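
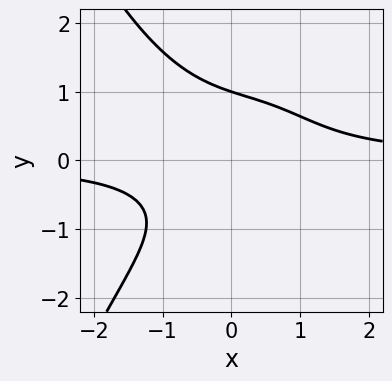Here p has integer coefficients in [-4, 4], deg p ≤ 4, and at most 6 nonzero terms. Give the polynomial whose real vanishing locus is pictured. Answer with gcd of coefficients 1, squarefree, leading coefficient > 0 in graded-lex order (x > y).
1. deg p = 4. No degree-3 curve has this shape.
2. Reading off the gridlines: one y-axis crossing is at y = 1; it misses every integer gridline on the x-axis.
3. These observations pin down the coefficients.

2*x^3*y + 3*y^3 - x^2 + 3*x*y - 3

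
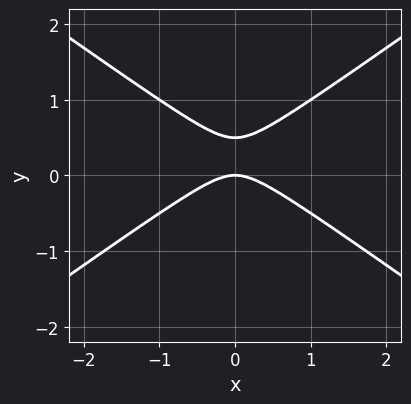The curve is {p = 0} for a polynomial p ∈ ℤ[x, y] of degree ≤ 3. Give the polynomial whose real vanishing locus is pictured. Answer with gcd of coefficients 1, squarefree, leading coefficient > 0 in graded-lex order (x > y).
First, the degree is 2 — no degree-1 curve has this shape.
Then, symmetries: it's symmetric under x → −x, forcing even powers of x.
Next, against the integer gridlines: it crosses the y-axis at the gridline y = 0; one x-axis crossing is at x = 0.
Finally, solving for integer coefficients yields p as stated.

x^2 - 2*y^2 + y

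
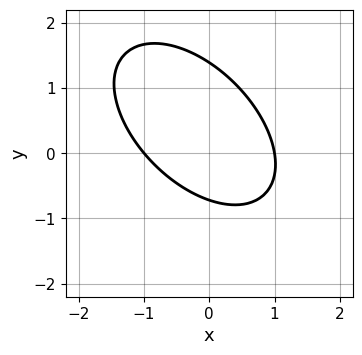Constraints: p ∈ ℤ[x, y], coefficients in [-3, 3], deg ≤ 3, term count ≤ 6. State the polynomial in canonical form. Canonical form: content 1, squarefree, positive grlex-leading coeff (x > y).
The degree is 2 — the shape is more complex than any degree-1 curve.
Against the integer gridlines: the x-axis gridline crossings are at x ∈ {-1, 1}.
Matching integer coefficients to the picture gives p.

3*x^2 + 3*x*y + 3*y^2 - 2*y - 3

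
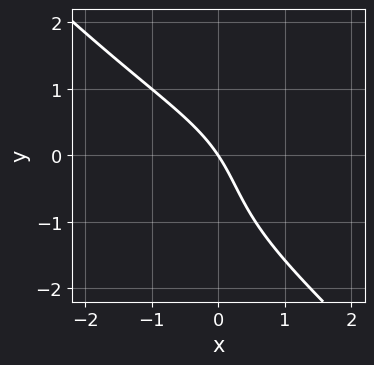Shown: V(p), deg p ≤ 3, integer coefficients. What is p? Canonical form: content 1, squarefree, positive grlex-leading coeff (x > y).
x^2*y - y^3 - y^2 - 3*x - 2*y

First, deg p = 3. No degree-2 curve has this shape.
Next, checking where it meets the axes: it crosses the x-axis at the gridline x = 0; it crosses the y-axis at the gridline y = 0.
Finally, matching integer coefficients to the picture gives p.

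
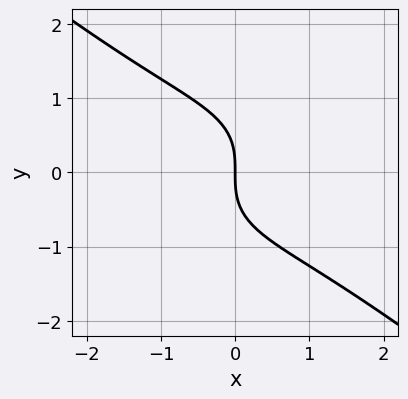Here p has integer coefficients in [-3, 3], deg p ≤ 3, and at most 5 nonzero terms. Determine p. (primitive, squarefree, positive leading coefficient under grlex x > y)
x^3 + 2*y^3 + 3*x

The degree is 3 — a generic line meets the curve in up to 3 points.
From the axis intercepts and sections: one x-axis crossing is at x = 0; one y-axis crossing is at y = 0.
The integer polynomial consistent with all of this is the stated p.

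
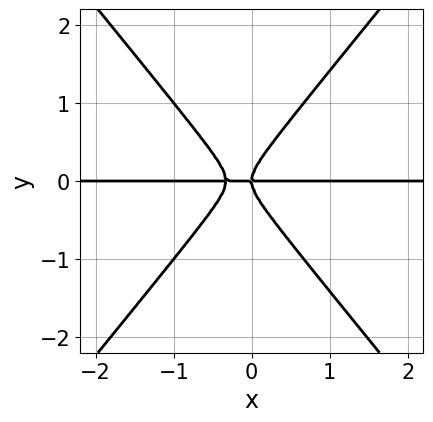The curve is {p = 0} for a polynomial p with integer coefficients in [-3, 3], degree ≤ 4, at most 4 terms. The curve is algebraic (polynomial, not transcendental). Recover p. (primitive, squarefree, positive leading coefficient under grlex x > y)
(a) deg p = 3.
(b) Against the integer gridlines: it meets the y-axis at y = 0 (among the integer gridlines); every point of the x-axis in the box is on the curve.
(c) These observations pin down the coefficients.

3*x^2*y - 2*y^3 + x*y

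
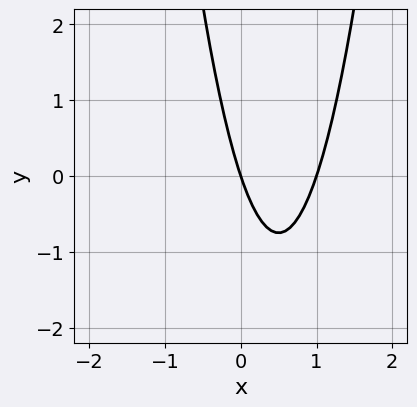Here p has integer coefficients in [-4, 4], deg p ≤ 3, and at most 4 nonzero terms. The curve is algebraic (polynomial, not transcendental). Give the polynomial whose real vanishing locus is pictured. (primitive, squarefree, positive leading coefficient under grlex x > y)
(a) The degree is 2 — the shape is more complex than any degree-1 curve.
(b) From the axis intercepts and sections: it meets the y-axis at y = 0 (among the integer gridlines); among the integer gridlines, it crosses the x-axis at x ∈ {0, 1}.
(c) The integer polynomial consistent with all of this is the stated p.

3*x^2 - 3*x - y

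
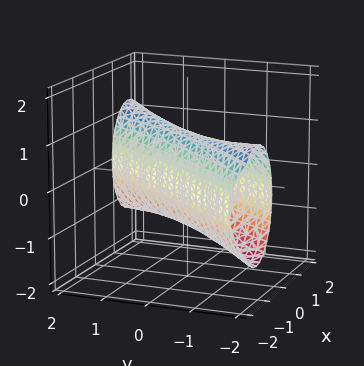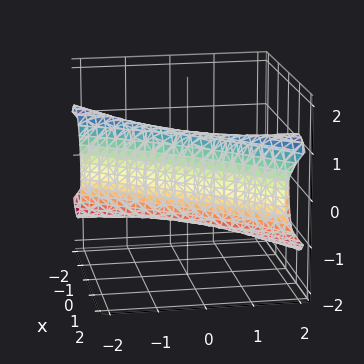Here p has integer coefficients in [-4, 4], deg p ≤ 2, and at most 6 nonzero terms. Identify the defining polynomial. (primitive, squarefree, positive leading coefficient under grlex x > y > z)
(a) The degree is 2 — the shape is more complex than any degree-1 surface.
(b) From the axis intercepts and sections: among the integer gridlines, it crosses the y-axis at y ∈ {-1, 1}; among the integer gridlines, it crosses the z-axis at z ∈ {-1, 1}.
(c) Together with the visible shape, these determine p as stated.

2*x^2 - 3*x*y + y^2 + z^2 - 1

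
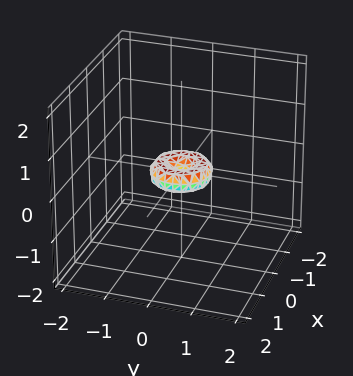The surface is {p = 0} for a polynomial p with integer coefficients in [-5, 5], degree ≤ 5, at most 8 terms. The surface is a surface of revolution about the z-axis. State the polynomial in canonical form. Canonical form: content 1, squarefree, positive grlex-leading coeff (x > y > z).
2*x^4 + 4*x^2*y^2 + 2*y^4 - x^2 - y^2 + 2*z^2

1. The degree is 4 — the shape is more complex than any degree-3 surface.
2. Symmetry: every cross-section ⟂ z is a circle, so x, y appear only via x² + y².
3. From the visible intercepts: it crosses the x-axis at the gridline x = 0; a circular section at z = 0 has radius between 0 and 1; it crosses the z-axis at the gridline z = 0; one y-axis crossing is at y = 0.
4. Matching integer coefficients to the picture gives p.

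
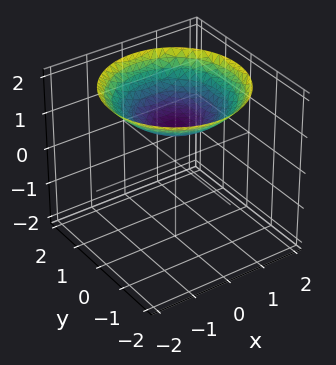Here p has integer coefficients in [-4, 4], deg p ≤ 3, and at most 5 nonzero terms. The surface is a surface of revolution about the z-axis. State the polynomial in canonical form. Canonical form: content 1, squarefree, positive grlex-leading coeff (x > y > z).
(a) Degree: a generic line meets the surface in up to 2 points, so deg p = 2.
(b) Symmetries: rotational symmetry about the z-axis ⇒ p depends on x, y only through x² + y².
(c) Reading off the gridlines: one z-axis crossing is at z = 1; no y-intercept at any integer in the box.
(d) Solving for integer coefficients yields p as stated.

x^2 + y^2 - 3*z + 3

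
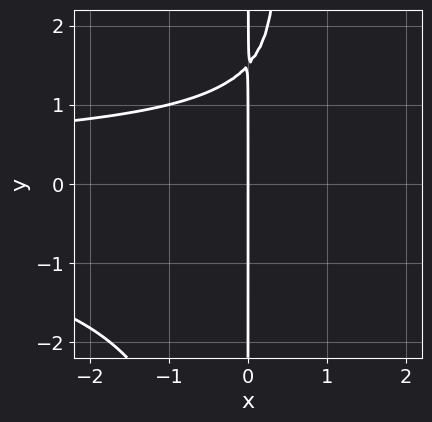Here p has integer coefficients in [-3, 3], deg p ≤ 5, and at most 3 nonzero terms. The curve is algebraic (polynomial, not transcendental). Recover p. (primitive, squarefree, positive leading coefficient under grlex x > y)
x^2*y^2 - 2*x*y + 3*x

The degree is 4 — the shape is more complex than any degree-3 curve.
From the visible intercepts: it meets the x-axis at x = 0 (among the integer gridlines); the visible y-axis segment lies entirely on the curve.
Assembling these constraints gives the stated polynomial.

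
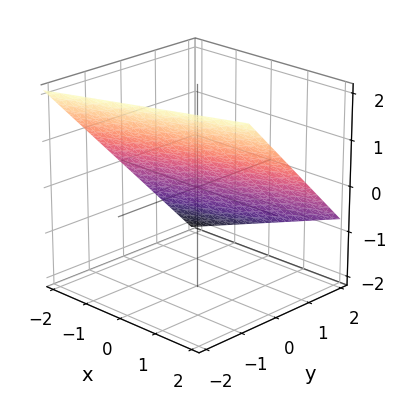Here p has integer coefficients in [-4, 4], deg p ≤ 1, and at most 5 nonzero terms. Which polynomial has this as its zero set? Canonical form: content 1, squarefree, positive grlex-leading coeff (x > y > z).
1. The degree is 1 — the surface is flat (a plane).
2. From the visible intercepts: one x-axis crossing is at x = -2.
3. Assembling these constraints gives the stated polynomial.

x - 3*y - 3*z + 2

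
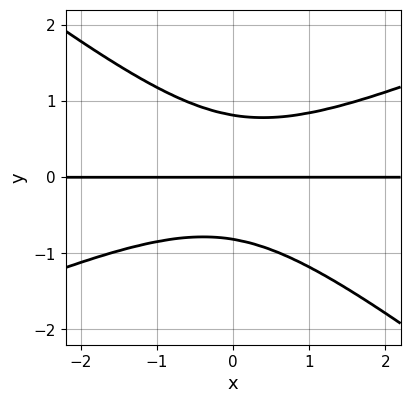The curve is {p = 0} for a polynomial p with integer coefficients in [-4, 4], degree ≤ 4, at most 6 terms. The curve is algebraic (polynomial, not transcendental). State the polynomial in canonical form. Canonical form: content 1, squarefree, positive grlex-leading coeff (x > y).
x^2*y - x*y^2 - 3*y^3 + 2*y

1. The degree is 3 — a generic line meets the curve in up to 3 points.
2. Against the integer gridlines: every point of the x-axis in the box is on the curve; one y-axis crossing is at y = 0.
3. Solving for integer coefficients yields p as stated.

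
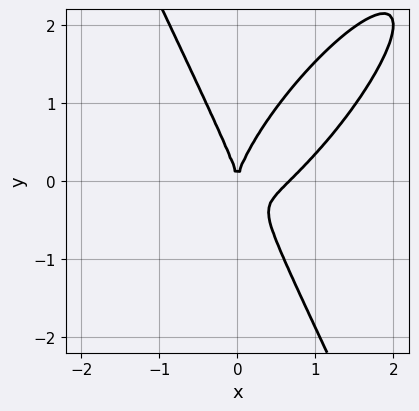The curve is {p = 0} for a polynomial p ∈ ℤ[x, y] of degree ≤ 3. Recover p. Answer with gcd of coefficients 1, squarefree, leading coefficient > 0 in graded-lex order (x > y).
3*x^3 - 3*x^2*y + y^3 - 2*x^2

Degree: no degree-2 curve has this shape, so deg p = 3.
Observable constraints: it meets the x-axis at x = 0 (among the integer gridlines); it meets the y-axis at y = 0 (among the integer gridlines).
Together with the visible shape, these determine p as stated.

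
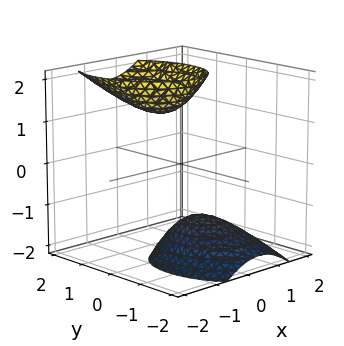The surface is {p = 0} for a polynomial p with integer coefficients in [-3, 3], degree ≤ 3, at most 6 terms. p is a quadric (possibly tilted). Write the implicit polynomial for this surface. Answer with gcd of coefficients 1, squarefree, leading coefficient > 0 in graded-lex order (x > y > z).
3*x^2 + x*y + 2*y^2 - 2*y*z - z^2 + 2

I count 2 distinct pieces.
Degree: a generic line meets the surface in up to 2 points, so deg p = 2.
Checking where it meets the axes: no y-intercept at any integer in the box; it misses every integer gridline on the x-axis.
Fitting integer coefficients to these (and the overall shape) gives p.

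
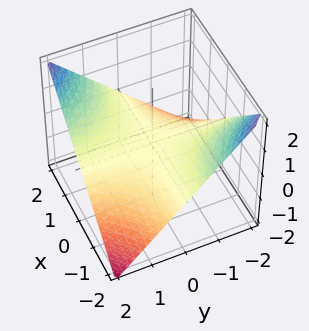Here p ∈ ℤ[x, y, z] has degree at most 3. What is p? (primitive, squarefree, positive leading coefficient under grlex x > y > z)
(a) Degree: a saddle surface; a quadric, so deg p = 2.
(b) Reading off the gridlines: the visible y-axis segment lies entirely on the surface; every point of the x-axis in the box is on the surface; it crosses the z-axis at the gridline z = 0.
(c) Solving for integer coefficients yields p as stated.

x*y - 2*z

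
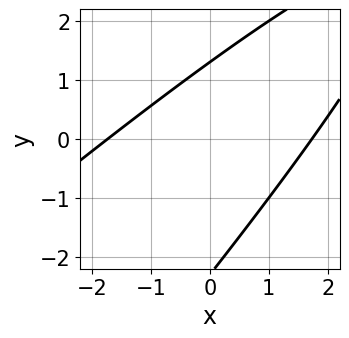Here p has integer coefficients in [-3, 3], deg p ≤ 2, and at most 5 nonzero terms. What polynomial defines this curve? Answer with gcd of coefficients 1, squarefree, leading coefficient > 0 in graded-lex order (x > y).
x^2 - 2*x*y + y^2 + y - 3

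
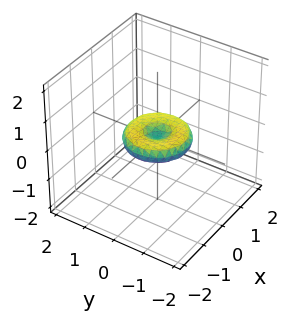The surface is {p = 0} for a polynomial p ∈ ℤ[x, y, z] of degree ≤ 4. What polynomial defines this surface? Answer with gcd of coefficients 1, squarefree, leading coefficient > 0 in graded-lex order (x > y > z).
1. deg p = 4. No degree-3 surface has this shape.
2. By symmetry, every cross-section ⟂ z is a circle, so x, y appear only via x² + y².
3. Checking where it meets the axes: a circular section at z = 0 has radius exactly 1; the y-axis gridline crossings are at y ∈ {-1, 0, 1}; among the integer gridlines, it crosses the x-axis at x ∈ {-1, 0, 1}.
4. Together with the visible shape, these determine p as stated.

x^4 + 2*x^2*y^2 + y^4 - x^2 - y^2 + 3*z^2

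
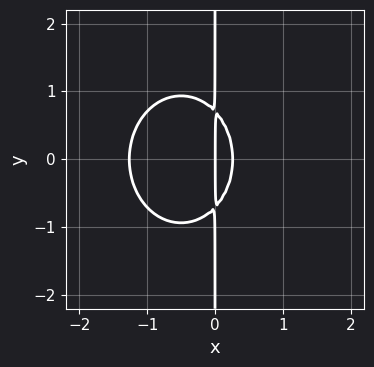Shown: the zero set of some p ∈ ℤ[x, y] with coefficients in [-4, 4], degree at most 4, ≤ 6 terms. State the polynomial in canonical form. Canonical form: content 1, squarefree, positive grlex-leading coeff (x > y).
(a) The degree is 3 — a generic line meets the curve in up to 3 points.
(b) Symmetries: the y ↦ −y reflection is a symmetry, so y appears only in even powers.
(c) Observable constraints: every point of the y-axis in the box is on the curve; it meets the x-axis at x = 0 (among the integer gridlines).
(d) Fitting integer coefficients to these (and the overall shape) gives p.

3*x^3 + 2*x*y^2 + 3*x^2 - x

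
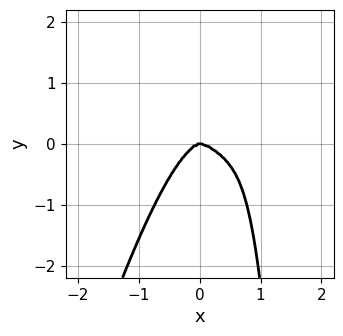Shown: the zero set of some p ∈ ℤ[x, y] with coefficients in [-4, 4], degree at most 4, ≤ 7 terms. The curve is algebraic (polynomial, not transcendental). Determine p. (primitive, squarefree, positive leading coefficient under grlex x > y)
deg p = 4. No degree-3 curve has this shape.
Against the integer gridlines: it meets the x-axis at x = 0 (among the integer gridlines); one y-axis crossing is at y = 0.
The integer polynomial consistent with all of this is the stated p.

x^4 + 2*x^3*y + 3*x^2*y^2 - x*y^3 + 2*y^3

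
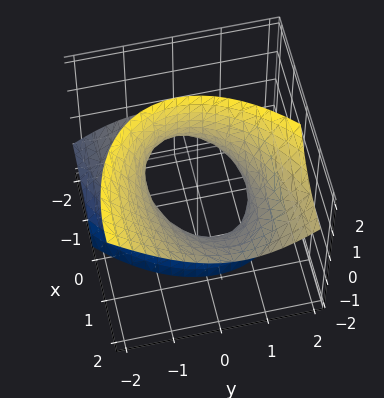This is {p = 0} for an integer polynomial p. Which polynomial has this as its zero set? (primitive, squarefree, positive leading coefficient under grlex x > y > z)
x^2 - x*y - 3*x*z + 2*y^2 - z^2 - 2

The degree is 2 — the shape is more complex than any degree-1 surface.
Checking where it meets the axes: it misses every integer gridline on the z-axis; the y-axis gridline crossings are at y ∈ {-1, 1}.
Solving for integer coefficients yields p as stated.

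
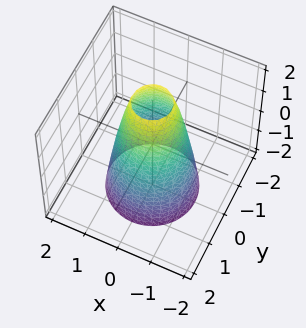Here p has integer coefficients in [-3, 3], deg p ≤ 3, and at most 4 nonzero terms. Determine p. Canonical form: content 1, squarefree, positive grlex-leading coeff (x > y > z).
3*x^2 + 3*y^2 + z - 3

1. The degree is 2 — no degree-1 surface has this shape.
2. By symmetry, the z-axis is an axis of rotation, so x and y enter only as x² + y².
3. Observable constraints: the x-axis gridline crossings are at x ∈ {-1, 1}; the surface avoids every integer z-axis point in the box; among the integer gridlines, it crosses the y-axis at y ∈ {-1, 1}; a circular section at z = 0 has radius exactly 1.
4. The integer polynomial consistent with all of this is the stated p.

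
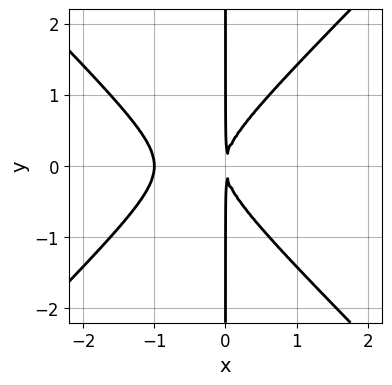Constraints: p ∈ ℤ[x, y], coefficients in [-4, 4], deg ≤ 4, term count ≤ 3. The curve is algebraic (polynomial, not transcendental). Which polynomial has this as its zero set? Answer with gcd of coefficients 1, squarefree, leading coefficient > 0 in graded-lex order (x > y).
x^3 - x*y^2 + x^2

The degree is 3 — no degree-2 curve has this shape.
Symmetries: it's symmetric under y → −y, forcing even powers of y.
Against the integer gridlines: it crosses the x-axis at the gridline x = -1; every point of the y-axis in the box is on the curve.
Fitting integer coefficients to these (and the overall shape) gives p.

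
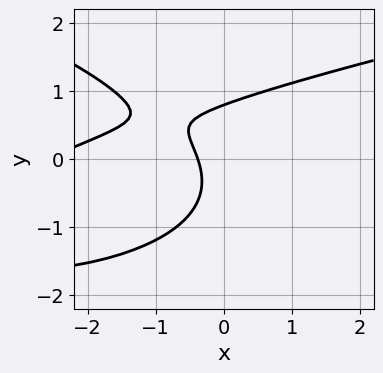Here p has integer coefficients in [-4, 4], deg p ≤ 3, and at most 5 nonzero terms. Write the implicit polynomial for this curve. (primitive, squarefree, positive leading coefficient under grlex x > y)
2*y^3 - x^2 + 2*x*y - 3*x - 1

1. deg p = 3. The shape is more complex than any degree-2 curve.
2. The integer polynomial consistent with all of this is the stated p.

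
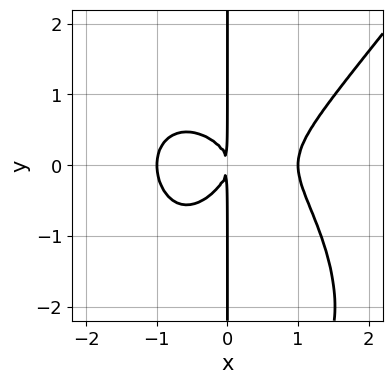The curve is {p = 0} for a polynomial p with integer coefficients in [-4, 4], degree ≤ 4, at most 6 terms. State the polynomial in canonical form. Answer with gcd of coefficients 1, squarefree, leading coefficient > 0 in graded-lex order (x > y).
1. deg p = 4. No degree-3 curve has this shape.
2. From the axis intercepts and sections: the x-axis gridline crossings are at x ∈ {-1, 1}; every point of the y-axis in the box is on the curve.
3. Fitting integer coefficients to these (and the overall shape) gives p.

2*x^4 - x*y^3 - 3*x*y^2 - 2*x^2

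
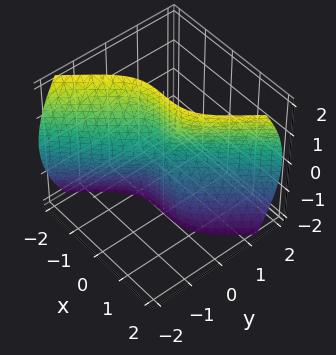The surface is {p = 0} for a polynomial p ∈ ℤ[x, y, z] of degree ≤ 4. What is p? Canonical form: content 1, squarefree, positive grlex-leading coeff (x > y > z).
First, deg p = 3. The shape is more complex than any degree-2 surface.
Then, from the axis intercepts and sections: it crosses the x-axis at the gridline x = 0; one y-axis crossing is at y = 0.
Finally, solving for integer coefficients yields p as stated. Check: (0, 0, 2) on the z-axis lies on the surface, and p(0, 0, 2) = 0. ✓

x^3 - y^3 - y*z^2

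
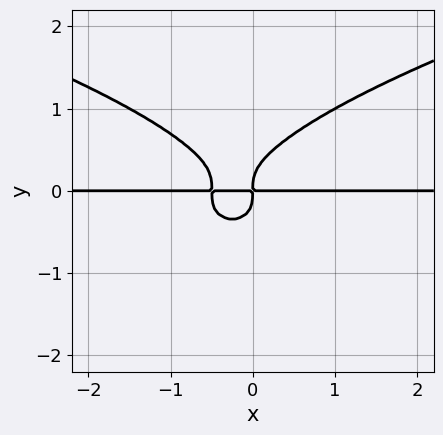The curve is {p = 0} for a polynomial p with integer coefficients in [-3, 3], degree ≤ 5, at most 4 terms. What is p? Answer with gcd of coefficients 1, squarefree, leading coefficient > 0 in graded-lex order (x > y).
1. Degree: no degree-3 curve has this shape, so deg p = 4.
2. Against the integer gridlines: the visible x-axis segment lies entirely on the curve.
3. Putting this together gives p.

3*y^4 - 2*x^2*y - x*y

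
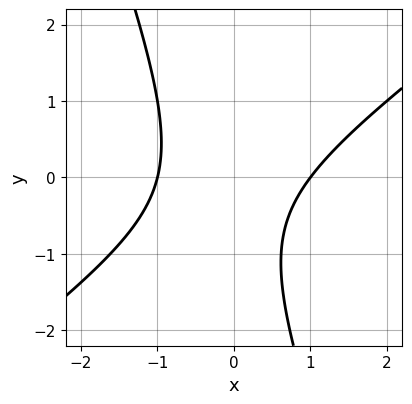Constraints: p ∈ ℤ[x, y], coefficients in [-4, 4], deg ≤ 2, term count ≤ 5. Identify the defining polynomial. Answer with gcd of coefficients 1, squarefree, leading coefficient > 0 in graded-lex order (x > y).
2*x^2 - 2*x*y - y^2 - y - 2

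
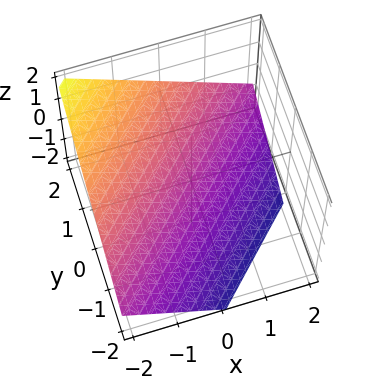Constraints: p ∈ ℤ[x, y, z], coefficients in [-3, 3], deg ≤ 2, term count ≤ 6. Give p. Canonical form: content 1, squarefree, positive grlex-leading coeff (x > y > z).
The degree is 1 — the surface is flat (a plane).
Observable constraints: it crosses the y-axis at the gridline y = 1; it meets the x-axis at x = -1 (among the integer gridlines).
Together with the visible shape, these determine p as stated.

2*x - 2*y + 3*z + 2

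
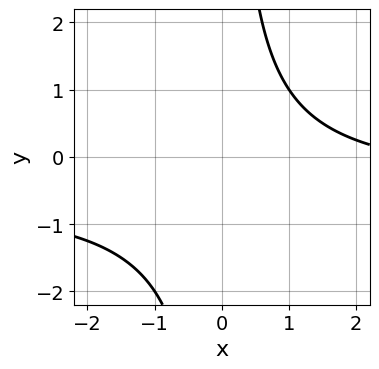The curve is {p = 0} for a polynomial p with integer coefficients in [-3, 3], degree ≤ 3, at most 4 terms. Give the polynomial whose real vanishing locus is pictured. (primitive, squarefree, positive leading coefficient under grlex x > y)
2*x*y + x - 3

deg p = 2.
Reading off the gridlines: it misses every integer gridline on the x-axis; the curve avoids every integer y-axis point in the box.
Matching integer coefficients to the picture gives p.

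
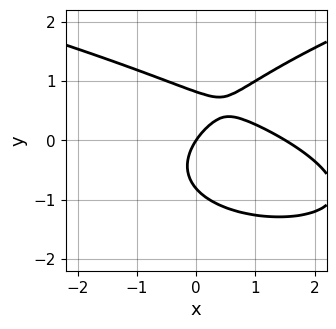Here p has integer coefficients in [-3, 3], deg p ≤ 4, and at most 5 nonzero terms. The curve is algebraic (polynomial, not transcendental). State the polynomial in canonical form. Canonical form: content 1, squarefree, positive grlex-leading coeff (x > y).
First, deg p = 3.
Then, checking where it meets the axes: it meets the x-axis at x = 0 (among the integer gridlines); it meets the y-axis at y = 0 (among the integer gridlines).
Finally, assembling these constraints gives the stated polynomial.

3*y^3 - 2*x^2 - 2*x*y + 3*x - 2*y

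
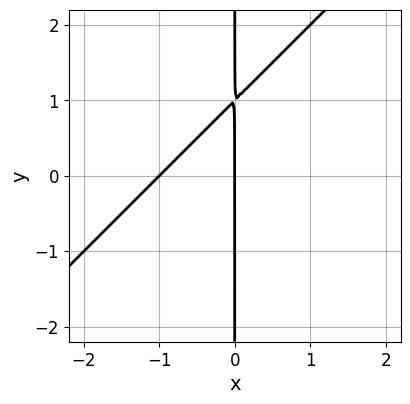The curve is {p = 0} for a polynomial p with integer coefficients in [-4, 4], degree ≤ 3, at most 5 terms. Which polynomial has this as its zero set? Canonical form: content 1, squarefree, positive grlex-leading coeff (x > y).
First, the degree is 2 — a generic line meets the curve in up to 2 points.
Then, checking where it meets the axes: the visible y-axis segment lies entirely on the curve; among the integer gridlines, it crosses the x-axis at x ∈ {-1, 0}.
Finally, fitting integer coefficients to these (and the overall shape) gives p.

x^2 - x*y + x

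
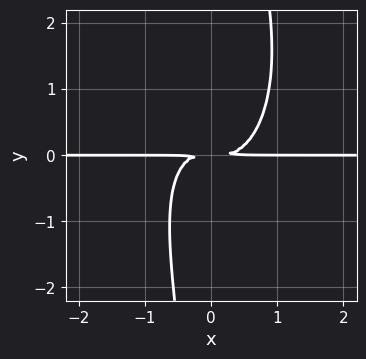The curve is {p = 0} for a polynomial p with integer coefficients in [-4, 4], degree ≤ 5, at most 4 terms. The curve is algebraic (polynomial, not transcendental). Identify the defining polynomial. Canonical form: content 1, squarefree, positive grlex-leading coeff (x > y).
First, degree: no degree-3 curve has this shape, so deg p = 4.
Next, reading off the gridlines: every point of the x-axis in the box is on the curve.
Finally, matching integer coefficients to the picture gives p.

3*x^3*y + x*y^3 - x*y^2 - 2*y^2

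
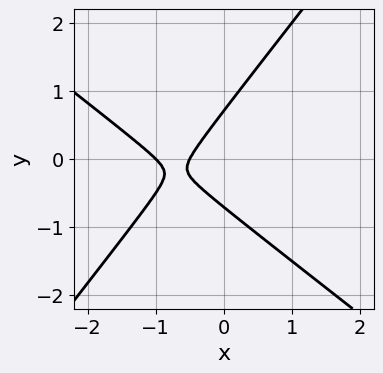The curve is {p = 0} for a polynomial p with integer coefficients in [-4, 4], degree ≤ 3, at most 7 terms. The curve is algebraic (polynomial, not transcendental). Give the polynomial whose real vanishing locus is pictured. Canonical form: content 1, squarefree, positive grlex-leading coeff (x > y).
2*x^2 + x*y - 2*y^2 + 3*x + 1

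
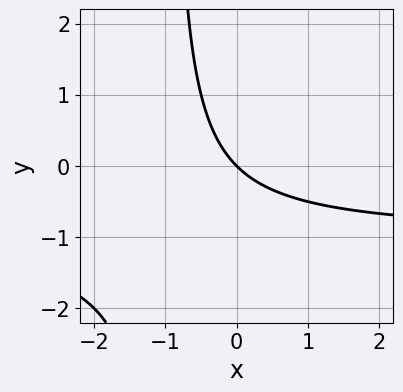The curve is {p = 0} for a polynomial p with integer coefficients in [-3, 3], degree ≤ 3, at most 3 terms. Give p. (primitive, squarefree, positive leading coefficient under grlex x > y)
(a) Degree: no degree-1 curve has this shape, so deg p = 2.
(b) Against the integer gridlines: it meets the y-axis at y = 0 (among the integer gridlines); it crosses the x-axis at the gridline x = 0.
(c) These observations pin down the coefficients.

x*y + x + y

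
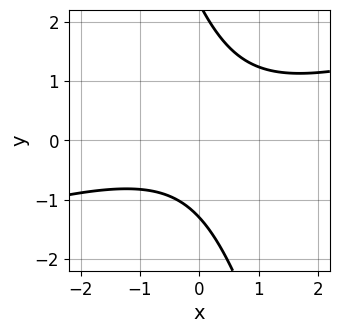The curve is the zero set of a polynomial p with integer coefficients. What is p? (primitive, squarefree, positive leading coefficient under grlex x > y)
(a) Degree: the shape is more complex than any degree-1 curve, so deg p = 2.
(b) From the axis intercepts and sections: the curve avoids every integer x-axis point in the box.
(c) Solving for integer coefficients yields p as stated.

x^2 - 3*x*y - y^2 + y + 3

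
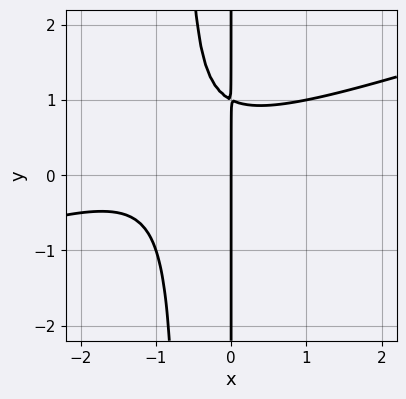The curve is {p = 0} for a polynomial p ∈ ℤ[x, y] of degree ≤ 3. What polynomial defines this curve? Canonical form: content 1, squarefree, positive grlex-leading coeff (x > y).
x^3 - 3*x^2*y + 2*x^2 - 2*x*y + 2*x

First, degree: no degree-2 curve has this shape, so deg p = 3.
Next, from the visible intercepts: it crosses the x-axis at the gridline x = 0; every point of the y-axis in the box is on the curve.
Finally, assembling these constraints gives the stated polynomial.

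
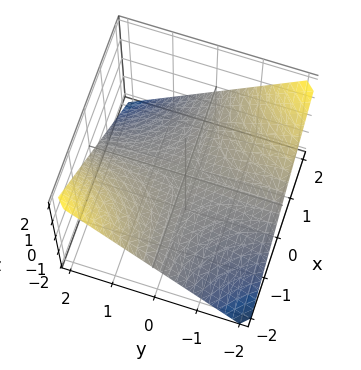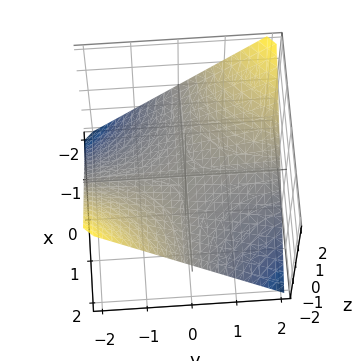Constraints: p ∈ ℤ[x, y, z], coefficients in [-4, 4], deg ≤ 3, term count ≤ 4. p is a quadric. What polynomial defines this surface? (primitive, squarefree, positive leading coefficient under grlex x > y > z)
x*y + 2*z

(a) deg p = 2. A hyperbolic paraboloid; a quadric.
(b) Observable constraints: it crosses the z-axis at the gridline z = 0; the visible x-axis segment lies entirely on the surface.
(c) Putting this together gives p. Check: (0, -2, 0) on the y-axis lies on the surface, and p(0, -2, 0) = 0. ✓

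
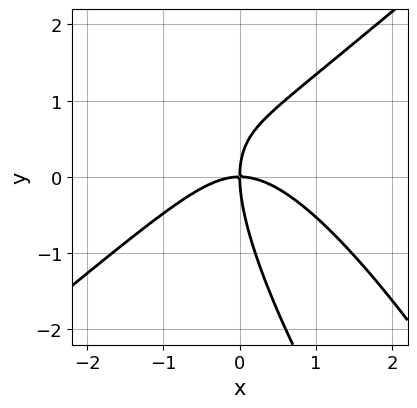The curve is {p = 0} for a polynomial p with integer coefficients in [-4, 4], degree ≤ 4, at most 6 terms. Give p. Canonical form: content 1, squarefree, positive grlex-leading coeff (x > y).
1. deg p = 3.
2. Checking where it meets the axes: one y-axis crossing is at y = 0; it meets the x-axis at x = 0 (among the integer gridlines).
3. Together with the visible shape, these determine p as stated.

2*x^3 - 2*x*y^2 - y^3 + 3*x*y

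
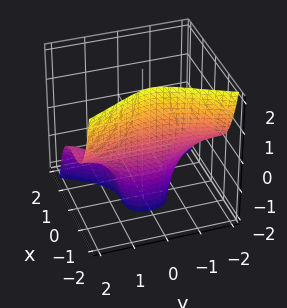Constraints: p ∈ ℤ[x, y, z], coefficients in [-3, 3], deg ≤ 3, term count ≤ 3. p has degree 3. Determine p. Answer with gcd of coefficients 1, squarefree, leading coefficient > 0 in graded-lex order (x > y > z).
(a) deg p = 3.
(b) From the axis intercepts and sections: no z-intercept at any integer in the box; it misses every integer gridline on the y-axis.
(c) These observations pin down the coefficients.

2*x^3 + y^2*z + 1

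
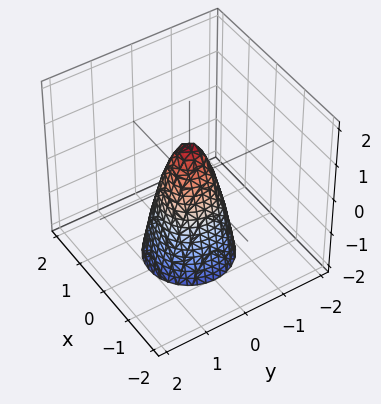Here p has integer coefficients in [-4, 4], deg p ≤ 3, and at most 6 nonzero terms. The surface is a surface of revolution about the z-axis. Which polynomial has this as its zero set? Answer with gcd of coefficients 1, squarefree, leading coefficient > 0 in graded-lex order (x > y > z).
3*x^2 + 3*y^2 + z - 1

The degree is 2 — no degree-1 surface has this shape.
Symmetry: every cross-section ⟂ z is a circle, so x, y appear only via x² + y².
Observable constraints: a circular section at z = -2 has radius exactly 1; one z-axis crossing is at z = 1.
Matching integer coefficients to the picture gives p.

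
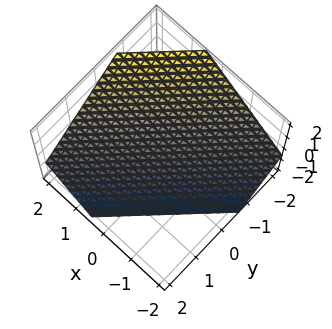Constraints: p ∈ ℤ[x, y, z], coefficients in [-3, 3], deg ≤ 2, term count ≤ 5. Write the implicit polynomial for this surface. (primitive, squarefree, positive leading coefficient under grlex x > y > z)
First, deg p = 1.
Finally, the integer polynomial consistent with all of this is the stated p.

3*x - 3*y - 3*z - 2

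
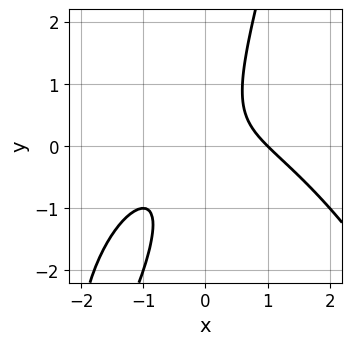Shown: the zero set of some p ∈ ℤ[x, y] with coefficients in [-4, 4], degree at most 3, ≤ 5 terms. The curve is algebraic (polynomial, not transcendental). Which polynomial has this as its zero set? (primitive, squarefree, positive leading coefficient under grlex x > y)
x^3 + 3*x*y - y^2 - 1

(a) Degree: a generic line meets the curve in up to 3 points, so deg p = 3.
(b) Against the integer gridlines: it misses every integer gridline on the y-axis; one x-axis crossing is at x = 1.
(c) These observations pin down the coefficients.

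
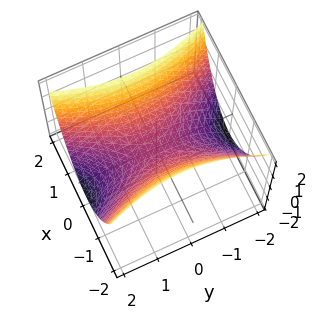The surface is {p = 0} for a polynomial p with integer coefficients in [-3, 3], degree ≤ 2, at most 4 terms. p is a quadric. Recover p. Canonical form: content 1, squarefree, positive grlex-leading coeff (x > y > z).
3*x^2 - y^2 - 3*z

(a) The degree is 2 — a saddle surface; a quadric.
(b) Symmetries: it's symmetric under y → −y, forcing even powers of y; it's symmetric under x → −x, forcing even powers of x.
(c) Observable constraints: it crosses the x-axis at the gridline x = 0; it crosses the y-axis at the gridline y = 0.
(d) Together with the visible shape, these determine p as stated.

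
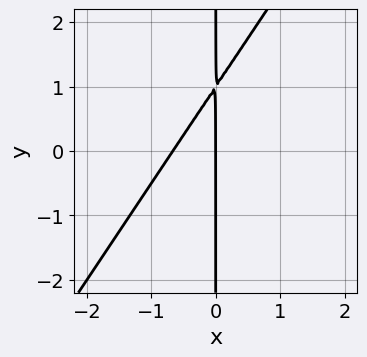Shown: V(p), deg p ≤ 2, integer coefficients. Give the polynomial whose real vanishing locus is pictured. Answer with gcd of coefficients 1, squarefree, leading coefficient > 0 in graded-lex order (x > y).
1. deg p = 2. No degree-1 curve has this shape.
2. Reading off the gridlines: it crosses the x-axis at the gridline x = 0; the visible y-axis segment lies entirely on the curve.
3. Fitting integer coefficients to these (and the overall shape) gives p.

3*x^2 - 2*x*y + 2*x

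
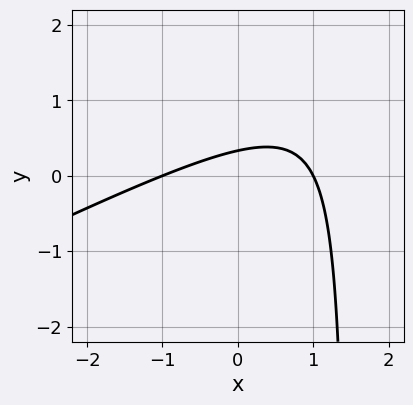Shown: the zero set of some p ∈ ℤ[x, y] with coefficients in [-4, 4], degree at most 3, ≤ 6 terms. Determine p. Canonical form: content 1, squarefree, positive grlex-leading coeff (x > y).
The degree is 2 — a generic line meets the curve in up to 2 points.
From the visible intercepts: the x-axis gridline crossings are at x ∈ {-1, 1}.
Solving for integer coefficients yields p as stated.

x^2 - 2*x*y + 3*y - 1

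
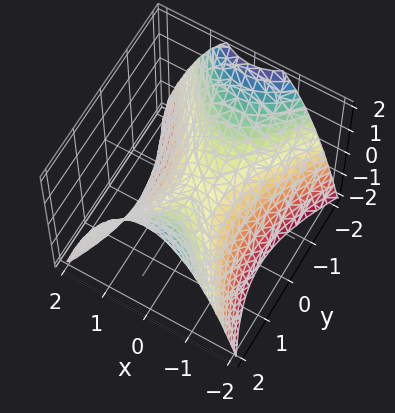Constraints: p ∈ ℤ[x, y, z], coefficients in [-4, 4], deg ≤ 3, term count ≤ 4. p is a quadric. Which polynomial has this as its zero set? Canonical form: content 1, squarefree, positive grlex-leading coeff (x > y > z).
2*x^2 - y^2 + 2*z

First, the degree is 2 — a hyperbolic paraboloid; a quadric.
Then, symmetries: the x ↦ −x reflection is a symmetry, so x appears only in even powers; it's symmetric under y → −y, forcing even powers of y.
Then, against the integer gridlines: it crosses the z-axis at the gridline z = 0; one x-axis crossing is at x = 0; it meets the y-axis at y = 0 (among the integer gridlines).
Finally, putting this together gives p.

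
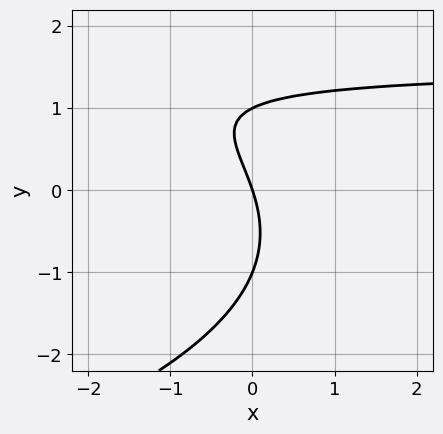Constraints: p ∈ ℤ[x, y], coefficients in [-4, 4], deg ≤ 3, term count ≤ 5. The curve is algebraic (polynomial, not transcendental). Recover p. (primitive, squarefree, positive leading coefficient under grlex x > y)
First, deg p = 3. A generic line meets the curve in up to 3 points.
Then, checking where it meets the axes: it crosses the x-axis at the gridline x = 0; the y-axis gridline crossings are at y ∈ {-1, 0, 1}.
Finally, together with the visible shape, these determine p as stated.

y^3 + 2*x*y - 3*x - y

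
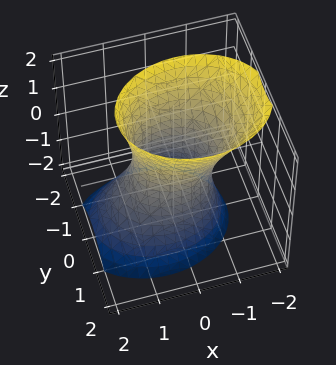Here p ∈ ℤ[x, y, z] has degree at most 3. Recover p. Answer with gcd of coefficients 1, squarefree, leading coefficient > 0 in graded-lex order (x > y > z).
deg p = 2. A generic line meets the surface in up to 2 points.
Checking where it meets the axes: the x-axis gridline crossings are at x ∈ {-1, 1}; the surface avoids every integer z-axis point in the box.
Putting this together gives p.

2*x^2 + x*z + 3*y^2 - z^2 - 2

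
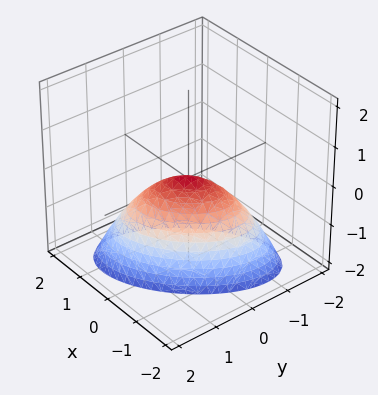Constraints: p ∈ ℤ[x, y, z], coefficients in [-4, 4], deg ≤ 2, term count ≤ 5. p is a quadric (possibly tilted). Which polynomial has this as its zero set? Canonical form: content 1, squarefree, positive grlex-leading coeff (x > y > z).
x^2 - x*y + y^2 + z

(a) The degree is 2 — a generic line meets the surface in up to 2 points.
(b) From the axis intercepts and sections: one x-axis crossing is at x = 0; it meets the y-axis at y = 0 (among the integer gridlines).
(c) Together with the visible shape, these determine p as stated.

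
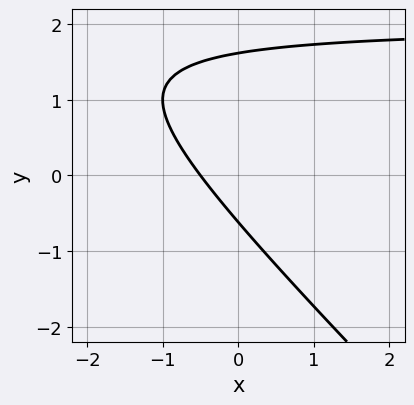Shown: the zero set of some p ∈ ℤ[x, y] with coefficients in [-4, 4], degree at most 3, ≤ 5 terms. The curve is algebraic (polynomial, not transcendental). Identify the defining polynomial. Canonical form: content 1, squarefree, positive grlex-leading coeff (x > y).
deg p = 2. No degree-1 curve has this shape.
Matching integer coefficients to the picture gives p.

x*y + y^2 - 2*x - y - 1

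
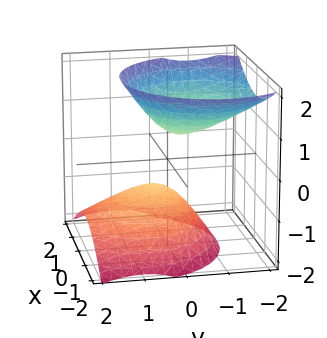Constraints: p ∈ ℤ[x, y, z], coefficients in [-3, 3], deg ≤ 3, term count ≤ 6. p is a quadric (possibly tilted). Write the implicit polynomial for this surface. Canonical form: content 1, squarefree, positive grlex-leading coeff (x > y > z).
The picture has 2 separate pieces. Treating them together as one polynomial.
Degree: no degree-1 surface has this shape, so deg p = 2.
Observable constraints: it misses every integer gridline on the x-axis; no y-intercept at any integer in the box.
These observations pin down the coefficients.

2*x^2 + 2*y^2 + 2*y*z - 2*z^2 + 1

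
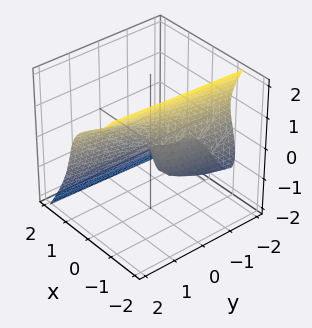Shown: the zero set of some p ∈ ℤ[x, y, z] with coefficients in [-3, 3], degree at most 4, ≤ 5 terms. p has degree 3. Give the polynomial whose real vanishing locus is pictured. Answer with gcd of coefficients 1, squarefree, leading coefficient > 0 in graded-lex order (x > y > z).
The degree is 3 — a generic line meets the surface in up to 3 points.
Against the integer gridlines: one y-axis crossing is at y = 0; it crosses the z-axis at the gridline z = 0.
The integer polynomial consistent with all of this is the stated p.

3*x^3 + z^3 + 2*x*z - y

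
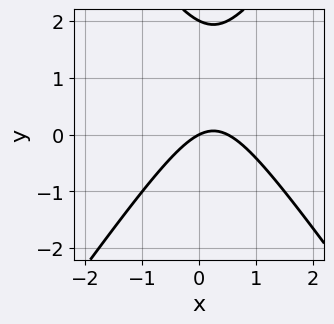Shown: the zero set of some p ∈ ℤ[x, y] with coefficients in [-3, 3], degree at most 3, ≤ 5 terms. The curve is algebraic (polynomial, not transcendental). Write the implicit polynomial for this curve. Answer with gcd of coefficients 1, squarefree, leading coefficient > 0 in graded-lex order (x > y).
2*x^2 - y^2 - x + 2*y

Degree: a generic line meets the curve in up to 2 points, so deg p = 2.
Checking where it meets the axes: the y-axis gridline crossings are at y ∈ {0, 2}; one x-axis crossing is at x = 0.
Putting this together gives p.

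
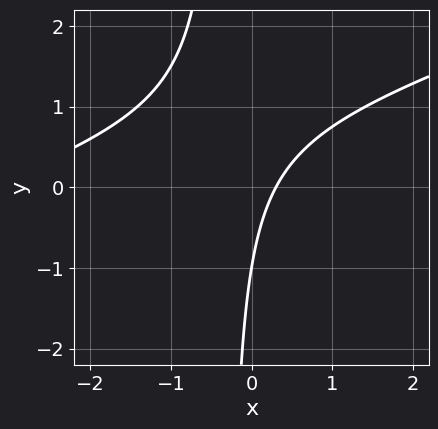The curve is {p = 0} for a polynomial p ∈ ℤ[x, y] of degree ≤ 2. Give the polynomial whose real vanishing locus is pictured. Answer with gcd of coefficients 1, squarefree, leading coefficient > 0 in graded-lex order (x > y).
x^2 - 3*x*y + 3*x - y - 1

1. Degree: no degree-1 curve has this shape, so deg p = 2.
2. Checking where it meets the axes: it crosses the y-axis at the gridline y = -1.
3. The integer polynomial consistent with all of this is the stated p.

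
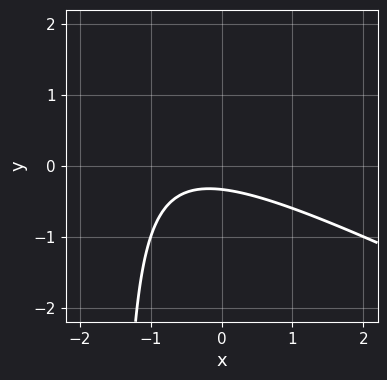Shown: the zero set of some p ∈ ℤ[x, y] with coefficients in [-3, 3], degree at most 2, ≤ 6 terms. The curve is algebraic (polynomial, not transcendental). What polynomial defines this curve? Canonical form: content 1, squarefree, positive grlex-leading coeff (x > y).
First, the degree is 2 — the shape is more complex than any degree-1 curve.
Next, against the integer gridlines: no x-intercept at any integer in the box.
Finally, matching integer coefficients to the picture gives p.

x^2 + 2*x*y + x + 3*y + 1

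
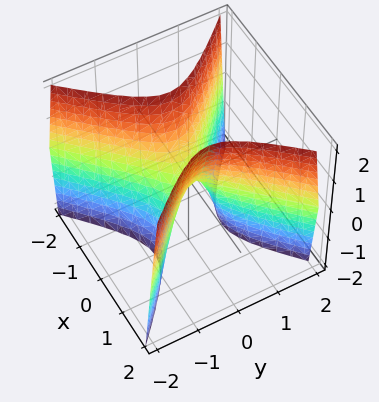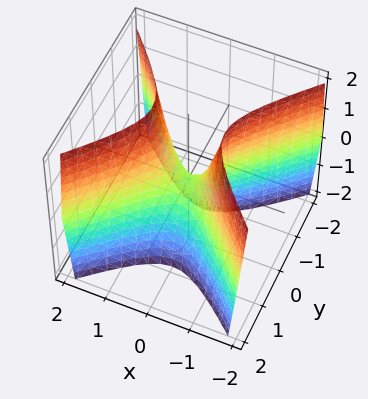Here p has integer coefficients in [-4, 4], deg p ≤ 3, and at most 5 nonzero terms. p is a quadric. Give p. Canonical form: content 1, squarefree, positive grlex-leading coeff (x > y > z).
The degree is 2 — a saddle surface; a quadric.
Symmetries: it's symmetric under x → −x, forcing even powers of x; it's symmetric under y → −y, forcing even powers of y.
Checking where it meets the axes: it crosses the y-axis at the gridline y = 0; it crosses the x-axis at the gridline x = 0.
Assembling these constraints gives the stated polynomial.

3*x^2 - 3*y^2 - z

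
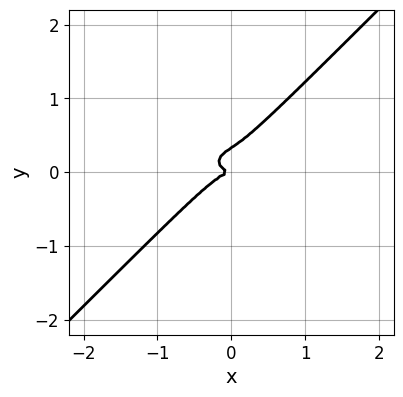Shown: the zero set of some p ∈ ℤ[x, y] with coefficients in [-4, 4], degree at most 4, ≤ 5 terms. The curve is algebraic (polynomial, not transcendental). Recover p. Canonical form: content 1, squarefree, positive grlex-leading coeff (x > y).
x^3 + 2*x*y^2 - 3*y^3 + y^2

First, the degree is 3 — the shape is more complex than any degree-2 curve.
Then, against the integer gridlines: it meets the x-axis at x = 0 (among the integer gridlines); it meets the y-axis at y = 0 (among the integer gridlines).
Finally, matching integer coefficients to the picture gives p.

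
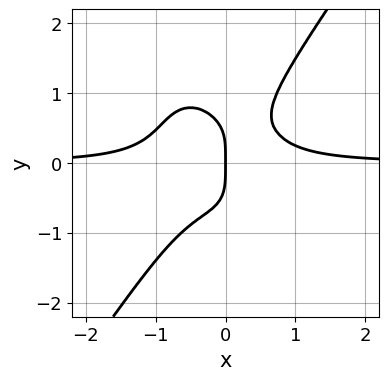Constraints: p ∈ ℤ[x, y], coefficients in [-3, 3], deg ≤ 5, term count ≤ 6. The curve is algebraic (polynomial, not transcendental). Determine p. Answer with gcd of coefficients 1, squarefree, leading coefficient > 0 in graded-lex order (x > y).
3*x^3*y - y^4 + x^2*y - x

deg p = 4. The shape is more complex than any degree-3 curve.
From the axis intercepts and sections: one y-axis crossing is at y = 0; it crosses the x-axis at the gridline x = 0.
The integer polynomial consistent with all of this is the stated p.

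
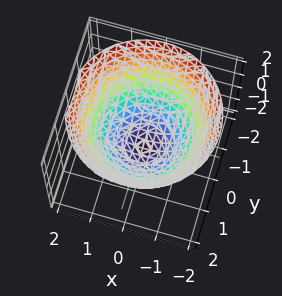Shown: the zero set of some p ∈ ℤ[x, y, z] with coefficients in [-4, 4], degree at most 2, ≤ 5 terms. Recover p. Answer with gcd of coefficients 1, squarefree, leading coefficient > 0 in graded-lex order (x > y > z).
2*x^2 + 2*y^2 - 3*z - 3

(a) Degree: the shape is more complex than any degree-1 surface, so deg p = 2.
(b) Symmetries: rotational symmetry about the z-axis ⇒ p depends on x, y only through x² + y².
(c) Against the integer gridlines: it crosses the z-axis at the gridline z = -1; a circular section at z = 0 has radius between 1 and 2.
(d) Solving for integer coefficients yields p as stated.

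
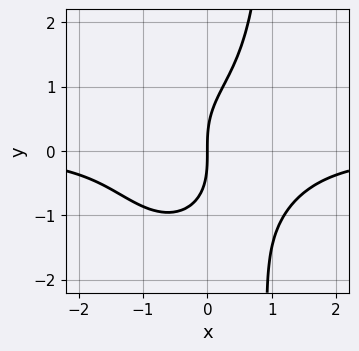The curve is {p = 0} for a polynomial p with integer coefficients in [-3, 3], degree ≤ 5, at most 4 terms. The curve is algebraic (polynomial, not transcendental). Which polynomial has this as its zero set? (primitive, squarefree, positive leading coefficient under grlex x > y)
First, deg p = 4. The shape is more complex than any degree-3 curve.
Next, observable constraints: one x-axis crossing is at x = 0; it crosses the y-axis at the gridline y = 0.
Finally, fitting integer coefficients to these (and the overall shape) gives p.

2*x^3*y + x*y^3 - y^3 + 3*x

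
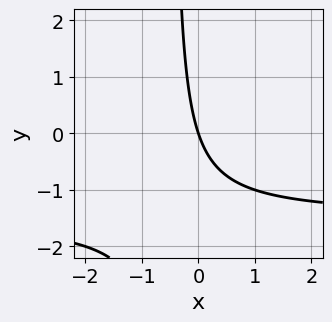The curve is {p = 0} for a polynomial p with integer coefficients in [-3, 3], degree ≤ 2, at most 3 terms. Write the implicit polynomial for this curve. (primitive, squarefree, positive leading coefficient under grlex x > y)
(a) deg p = 2. A generic line meets the curve in up to 2 points.
(b) Observable constraints: it meets the y-axis at y = 0 (among the integer gridlines); it crosses the x-axis at the gridline x = 0.
(c) The integer polynomial consistent with all of this is the stated p.

2*x*y + 3*x + y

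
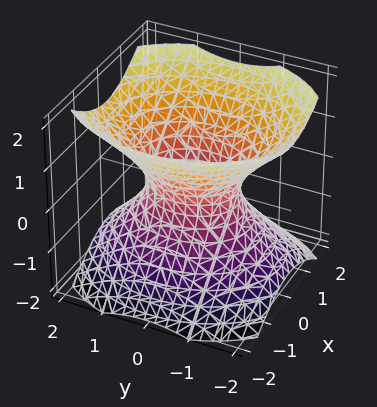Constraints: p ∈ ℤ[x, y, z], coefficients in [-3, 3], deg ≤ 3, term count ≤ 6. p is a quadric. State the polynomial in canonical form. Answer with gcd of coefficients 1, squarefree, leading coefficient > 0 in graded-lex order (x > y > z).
1. deg p = 2. One connected sheet with a waist; a quadric.
2. Symmetries: it's symmetric under y → −y, forcing even powers of y; the x ↦ −x reflection is a symmetry, so x appears only in even powers; mirror symmetry z ↦ −z ⇒ only even powers of z.
3. Checking where it meets the axes: among the integer gridlines, it crosses the y-axis at y ∈ {-1, 1}; no z-intercept at any integer in the box.
4. Fitting integer coefficients to these (and the overall shape) gives p.

3*x^2 + 2*y^2 - 3*z^2 - 2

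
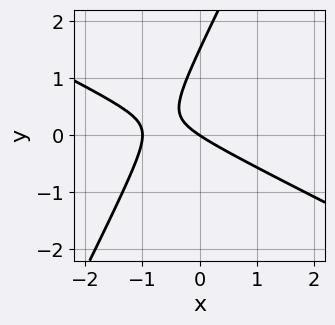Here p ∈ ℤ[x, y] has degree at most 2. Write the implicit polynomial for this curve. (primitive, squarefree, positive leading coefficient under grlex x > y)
First, deg p = 2. No degree-1 curve has this shape.
Next, from the axis intercepts and sections: one y-axis crossing is at y = 0; the x-axis gridline crossings are at x ∈ {-1, 0}.
Finally, together with the visible shape, these determine p as stated.

2*x^2 + 3*x*y - 2*y^2 + 2*x + 3*y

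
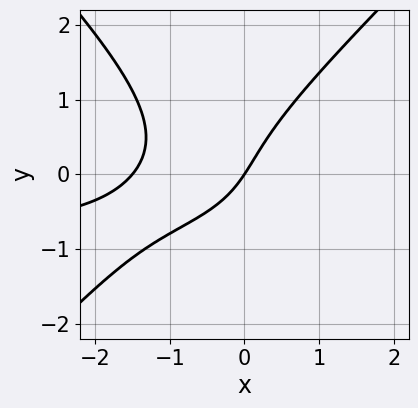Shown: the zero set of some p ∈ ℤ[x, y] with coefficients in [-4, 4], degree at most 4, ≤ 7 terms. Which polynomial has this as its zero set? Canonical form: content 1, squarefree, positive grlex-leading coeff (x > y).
2*x^2*y - 2*y^3 + 2*x^2 + 3*x - 2*y

(a) The degree is 3 — no degree-2 curve has this shape.
(b) From the axis intercepts and sections: it meets the y-axis at y = 0 (among the integer gridlines); one x-axis crossing is at x = 0.
(c) Fitting integer coefficients to these (and the overall shape) gives p.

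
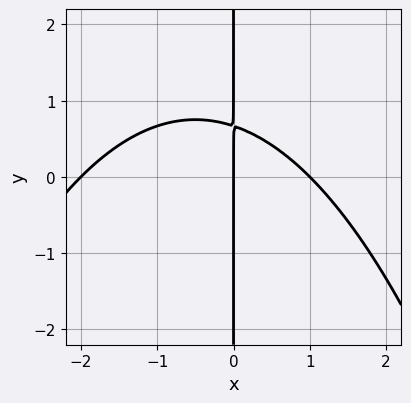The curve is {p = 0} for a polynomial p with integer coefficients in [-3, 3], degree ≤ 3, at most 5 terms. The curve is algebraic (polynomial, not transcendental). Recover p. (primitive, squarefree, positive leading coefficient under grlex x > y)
The degree is 3 — no degree-2 curve has this shape.
Checking where it meets the axes: the visible y-axis segment lies entirely on the curve; the x-axis gridline crossings are at x ∈ {-2, 0, 1}.
Fitting integer coefficients to these (and the overall shape) gives p.

x^3 + x^2 + 3*x*y - 2*x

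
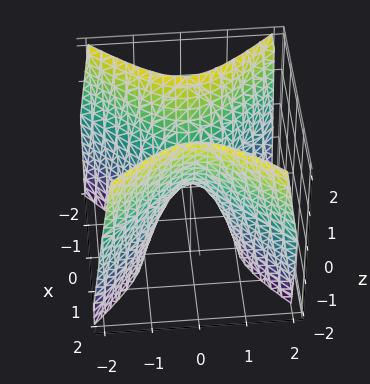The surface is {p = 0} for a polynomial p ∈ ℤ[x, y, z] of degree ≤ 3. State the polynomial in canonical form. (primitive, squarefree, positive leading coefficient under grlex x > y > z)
2*x^2 - 2*y^2 - z

1. The degree is 2 — a saddle surface; a quadric.
2. Symmetries: the y ↦ −y reflection is a symmetry, so y appears only in even powers; it's symmetric under x → −x, forcing even powers of x.
3. Against the integer gridlines: one z-axis crossing is at z = 0; it meets the y-axis at y = 0 (among the integer gridlines); one x-axis crossing is at x = 0.
4. Solving for integer coefficients yields p as stated.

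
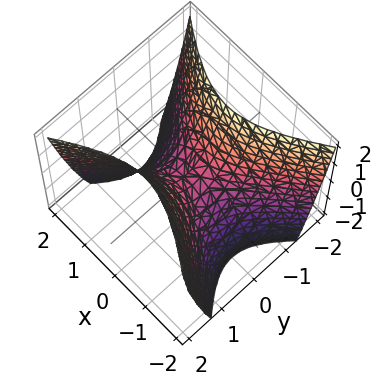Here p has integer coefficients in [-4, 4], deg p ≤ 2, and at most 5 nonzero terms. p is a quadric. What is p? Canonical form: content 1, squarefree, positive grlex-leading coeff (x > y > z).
1. deg p = 2. A hyperbolic paraboloid; a quadric.
2. Symmetries: mirror symmetry y ↦ −y ⇒ only even powers of y; the x ↦ −x reflection is a symmetry, so x appears only in even powers.
3. Reading off the gridlines: it meets the x-axis at x = 0 (among the integer gridlines); it crosses the y-axis at the gridline y = 0; one z-axis crossing is at z = 0.
4. Putting this together gives p.

2*x^2 - 3*y^2 + 2*z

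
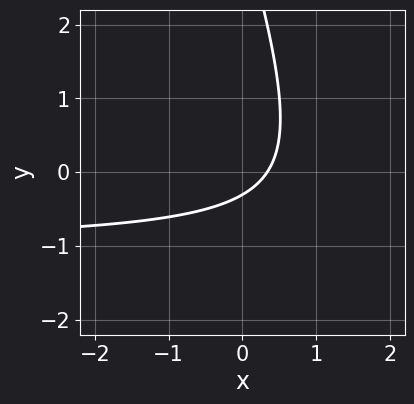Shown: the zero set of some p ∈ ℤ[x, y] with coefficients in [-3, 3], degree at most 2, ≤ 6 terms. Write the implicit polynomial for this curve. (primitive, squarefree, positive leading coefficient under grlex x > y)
Degree: a generic line meets the curve in up to 2 points, so deg p = 2.
Putting this together gives p.

3*x*y + y^2 + 3*x - 3*y - 1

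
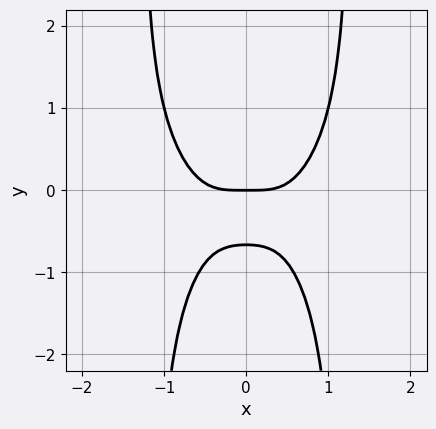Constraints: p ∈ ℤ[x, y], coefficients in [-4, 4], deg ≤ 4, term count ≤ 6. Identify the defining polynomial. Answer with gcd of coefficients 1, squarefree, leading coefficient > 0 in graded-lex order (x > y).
1. Degree: the shape is more complex than any degree-3 curve, so deg p = 4.
2. Symmetries: it's symmetric under x → −x, forcing even powers of x.
3. From the axis intercepts and sections: one x-axis crossing is at x = 0; one y-axis crossing is at y = 0.
4. Together with the visible shape, these determine p as stated.

3*x^4 + 2*x^2*y^2 - 3*y^2 - 2*y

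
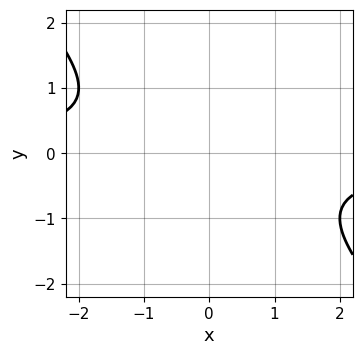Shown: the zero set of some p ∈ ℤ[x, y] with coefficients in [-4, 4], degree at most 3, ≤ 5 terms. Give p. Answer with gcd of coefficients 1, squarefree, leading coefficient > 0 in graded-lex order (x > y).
x*y + y^2 + 1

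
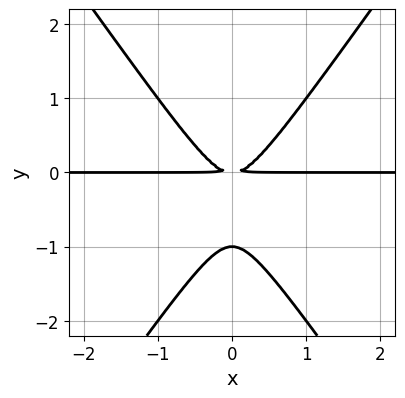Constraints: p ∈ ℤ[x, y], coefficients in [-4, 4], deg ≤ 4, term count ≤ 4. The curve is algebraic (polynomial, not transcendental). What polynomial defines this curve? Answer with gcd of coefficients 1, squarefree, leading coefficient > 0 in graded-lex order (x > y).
2*x^2*y - y^3 - y^2

deg p = 3. The shape is more complex than any degree-2 curve.
Symmetries: it's symmetric under x → −x, forcing even powers of x.
Against the integer gridlines: the visible x-axis segment lies entirely on the curve; one y-axis crossing is at y = -1.
Putting this together gives p.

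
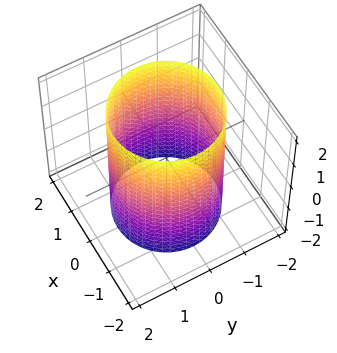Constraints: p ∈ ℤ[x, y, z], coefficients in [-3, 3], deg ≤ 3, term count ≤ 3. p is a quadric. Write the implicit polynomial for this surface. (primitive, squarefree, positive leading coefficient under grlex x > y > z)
1. Degree: a cylinder; a quadric, so deg p = 2.
2. Symmetries: the z-axis is an axis of rotation, so x and y enter only as x² + y²; mirror symmetry z ↦ −z ⇒ only even powers of z.
3. Checking where it meets the axes: the surface avoids every integer z-axis point in the box; a circular section at z = 1 has radius between 1 and 2.
4. Fitting integer coefficients to these (and the overall shape) gives p.

x^2 + y^2 - 2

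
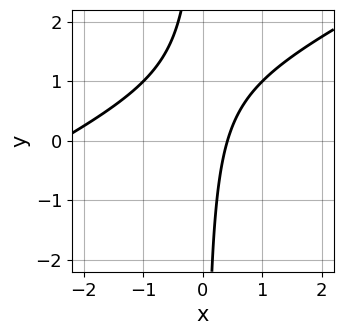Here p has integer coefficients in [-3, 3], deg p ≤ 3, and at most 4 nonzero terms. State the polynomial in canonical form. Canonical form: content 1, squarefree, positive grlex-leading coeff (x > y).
x^2 - 2*x*y + 2*x - 1

deg p = 2.
From the axis intercepts and sections: the curve avoids every integer y-axis point in the box.
Matching integer coefficients to the picture gives p.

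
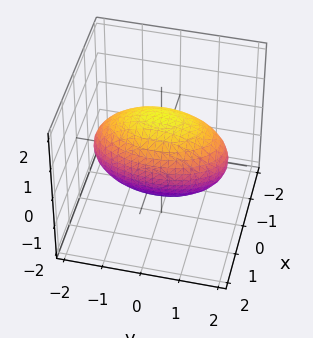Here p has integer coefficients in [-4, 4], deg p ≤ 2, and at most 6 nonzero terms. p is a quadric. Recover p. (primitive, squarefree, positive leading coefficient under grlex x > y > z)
3*x^2 + y^2 + 2*z^2 - 3

First, deg p = 2.
Next, symmetries: mirror symmetry y ↦ −y ⇒ only even powers of y; mirror symmetry x ↦ −x ⇒ only even powers of x; it's symmetric under z → −z, forcing even powers of z.
Next, checking where it meets the axes: among the integer gridlines, it crosses the x-axis at x ∈ {-1, 1}.
Finally, fitting integer coefficients to these (and the overall shape) gives p.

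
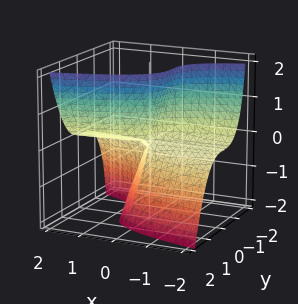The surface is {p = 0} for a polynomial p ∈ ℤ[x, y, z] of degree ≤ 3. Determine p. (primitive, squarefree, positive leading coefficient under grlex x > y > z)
3*y^3 - 3*x*z - z^2

First, deg p = 3. No degree-2 surface has this shape.
Next, reading off the gridlines: every point of the x-axis in the box is on the surface; one y-axis crossing is at y = 0; it crosses the z-axis at the gridline z = 0.
Finally, assembling these constraints gives the stated polynomial.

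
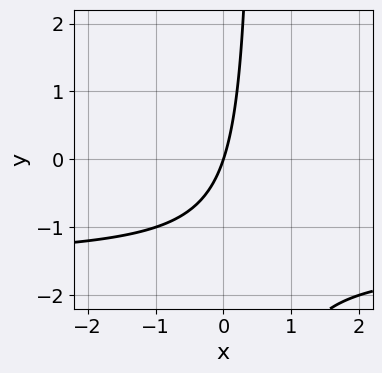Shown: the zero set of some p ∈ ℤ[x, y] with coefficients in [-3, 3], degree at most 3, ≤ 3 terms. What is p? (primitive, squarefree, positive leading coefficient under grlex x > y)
2*x*y + 3*x - y

1. The degree is 2 — a generic line meets the curve in up to 2 points.
2. Checking where it meets the axes: one y-axis crossing is at y = 0; one x-axis crossing is at x = 0.
3. Assembling these constraints gives the stated polynomial.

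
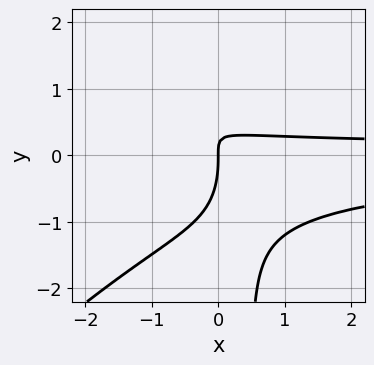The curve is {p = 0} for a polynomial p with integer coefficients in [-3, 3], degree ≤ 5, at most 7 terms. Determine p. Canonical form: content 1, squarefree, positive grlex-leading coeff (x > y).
2*x^2*y^2 - 2*x*y^3 + y^3 + 3*x*y - x

First, the degree is 4 — no degree-3 curve has this shape.
Next, against the integer gridlines: it crosses the y-axis at the gridline y = 0; it meets the x-axis at x = 0 (among the integer gridlines).
Finally, assembling these constraints gives the stated polynomial.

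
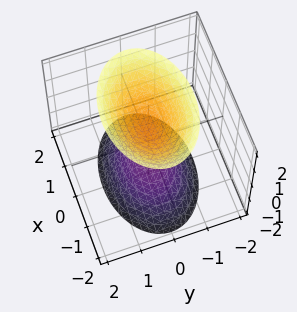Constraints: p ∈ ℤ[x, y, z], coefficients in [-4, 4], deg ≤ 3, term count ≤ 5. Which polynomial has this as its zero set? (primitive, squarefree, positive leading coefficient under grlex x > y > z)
x^2 + 2*y^2 - z^2 + 1

1. There are 2 components. Treating them together as one polynomial.
2. deg p = 2. Two sheets facing apart; a quadric.
3. Symmetries: mirror symmetry z ↦ −z ⇒ only even powers of z; the x ↦ −x reflection is a symmetry, so x appears only in even powers; it's symmetric under y → −y, forcing even powers of y.
4. Checking where it meets the axes: it misses every integer gridline on the y-axis; among the integer gridlines, it crosses the z-axis at z ∈ {-1, 1}; the surface avoids every integer x-axis point in the box.
5. Fitting integer coefficients to these (and the overall shape) gives p.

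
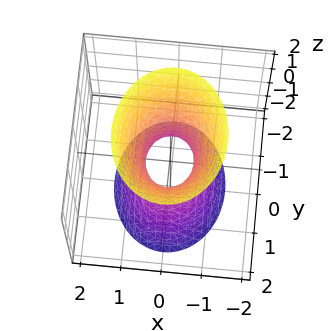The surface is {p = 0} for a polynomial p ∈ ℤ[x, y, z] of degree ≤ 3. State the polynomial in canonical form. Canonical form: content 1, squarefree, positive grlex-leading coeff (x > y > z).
3*x^2 + 2*y^2 - z^2 - 1

deg p = 2.
Symmetries: it's symmetric under z → −z, forcing even powers of z; the y ↦ −y reflection is a symmetry, so y appears only in even powers; it's symmetric under x → −x, forcing even powers of x.
From the axis intercepts and sections: no z-intercept at any integer in the box.
Matching integer coefficients to the picture gives p.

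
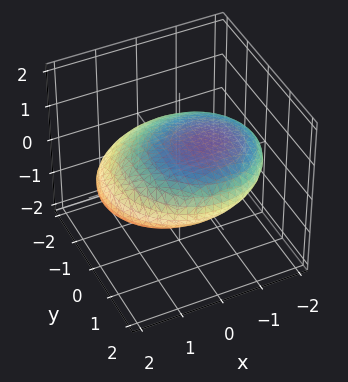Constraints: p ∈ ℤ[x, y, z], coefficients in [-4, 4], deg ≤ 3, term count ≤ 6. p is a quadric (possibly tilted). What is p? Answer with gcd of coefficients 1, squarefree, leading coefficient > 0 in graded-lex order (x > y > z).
x^2 + x*z + y^2 - y*z + 3*z^2 - 3

1. Degree: no degree-1 surface has this shape, so deg p = 2.
2. Observable constraints: among the integer gridlines, it crosses the z-axis at z ∈ {-1, 1}.
3. The integer polynomial consistent with all of this is the stated p.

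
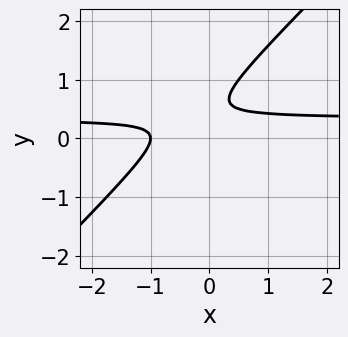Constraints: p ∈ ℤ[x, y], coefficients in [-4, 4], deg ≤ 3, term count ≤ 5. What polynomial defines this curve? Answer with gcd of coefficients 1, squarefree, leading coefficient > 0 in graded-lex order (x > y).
deg p = 2. The shape is more complex than any degree-1 curve.
Against the integer gridlines: the curve avoids every integer y-axis point in the box; one x-axis crossing is at x = -1.
Assembling these constraints gives the stated polynomial.

3*x*y - 3*y^2 - x + 3*y - 1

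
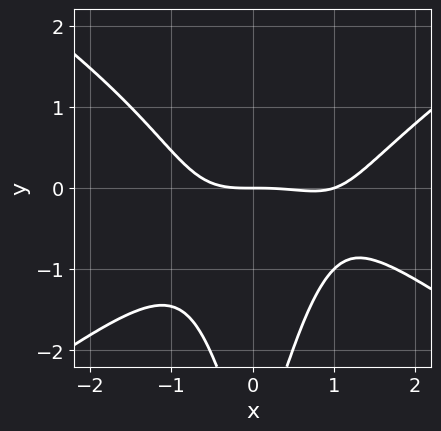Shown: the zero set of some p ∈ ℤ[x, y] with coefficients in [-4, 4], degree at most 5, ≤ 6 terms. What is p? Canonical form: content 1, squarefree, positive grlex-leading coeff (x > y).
x^4 - 2*x^2*y^2 - x^3 - y^2 - 3*y

First, degree: a generic line meets the curve in up to 4 points, so deg p = 4.
Then, from the visible intercepts: among the integer gridlines, it crosses the x-axis at x ∈ {0, 1}; it crosses the y-axis at the gridline y = 0.
Finally, assembling these constraints gives the stated polynomial.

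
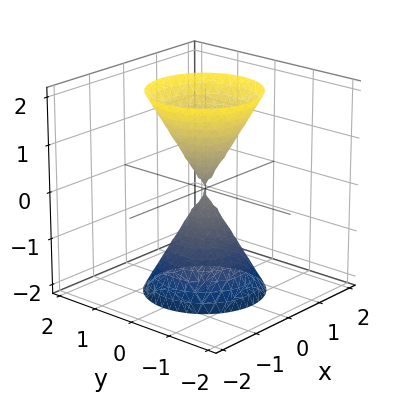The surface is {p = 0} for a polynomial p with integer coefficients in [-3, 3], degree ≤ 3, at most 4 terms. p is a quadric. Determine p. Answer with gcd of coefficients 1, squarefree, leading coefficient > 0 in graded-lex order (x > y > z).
3*x^2 + 3*y^2 - z^2

(a) There are 2 components. Treating them together as one polynomial.
(b) Degree: a double cone through the origin; a quadric, so deg p = 2.
(c) Symmetries: rotational symmetry about the z-axis ⇒ p depends on x, y only through x² + y²; the z ↦ −z reflection is a symmetry, so z appears only in even powers.
(d) Against the integer gridlines: a circular section at z = 2 has radius between 1 and 2; one z-axis crossing is at z = 0.
(e) Together with the visible shape, these determine p as stated.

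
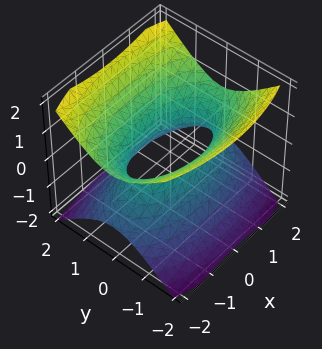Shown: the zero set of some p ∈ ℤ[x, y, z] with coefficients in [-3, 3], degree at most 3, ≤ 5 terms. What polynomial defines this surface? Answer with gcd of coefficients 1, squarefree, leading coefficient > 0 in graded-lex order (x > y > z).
(a) The degree is 2 — one connected sheet with a waist; a quadric.
(b) Symmetries: it's symmetric under y → −y, forcing even powers of y; it's symmetric under x → −x, forcing even powers of x; it's symmetric under z → −z, forcing even powers of z.
(c) Against the integer gridlines: it misses every integer gridline on the z-axis.
(d) Together with the visible shape, these determine p as stated.

x^2 + 3*y^2 - 3*z^2 - 2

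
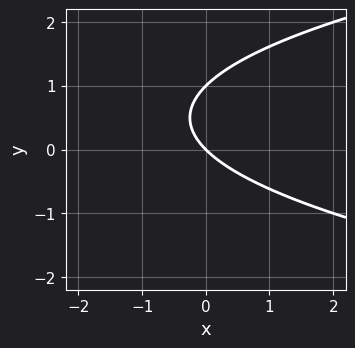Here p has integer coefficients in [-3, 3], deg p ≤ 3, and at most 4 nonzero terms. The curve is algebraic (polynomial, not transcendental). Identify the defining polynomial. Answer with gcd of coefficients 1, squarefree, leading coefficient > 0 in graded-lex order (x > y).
y^2 - x - y

1. Degree: the shape is more complex than any degree-1 curve, so deg p = 2.
2. Checking where it meets the axes: it meets the x-axis at x = 0 (among the integer gridlines); the y-axis gridline crossings are at y ∈ {0, 1}.
3. Matching integer coefficients to the picture gives p.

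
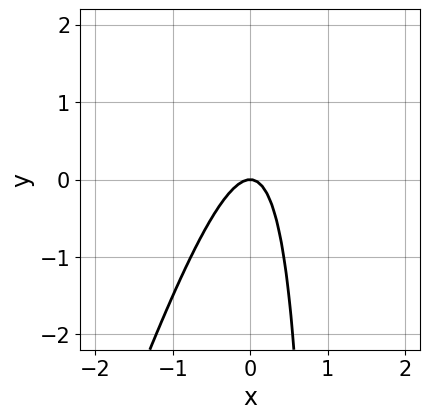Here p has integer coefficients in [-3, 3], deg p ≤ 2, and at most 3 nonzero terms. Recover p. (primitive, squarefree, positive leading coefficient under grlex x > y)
3*x^2 - x*y + y

First, deg p = 2. The shape is more complex than any degree-1 curve.
Then, observable constraints: it crosses the y-axis at the gridline y = 0; one x-axis crossing is at x = 0.
Finally, matching integer coefficients to the picture gives p.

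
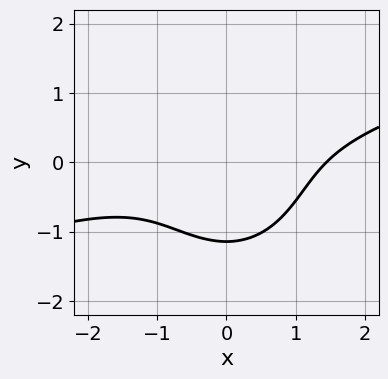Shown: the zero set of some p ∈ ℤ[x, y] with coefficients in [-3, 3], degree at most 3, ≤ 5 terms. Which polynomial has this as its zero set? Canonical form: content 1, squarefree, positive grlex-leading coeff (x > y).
x^3 - 3*x^2*y - 2*y^3 - 3

First, degree: no degree-2 curve has this shape, so deg p = 3.
Finally, the integer polynomial consistent with all of this is the stated p.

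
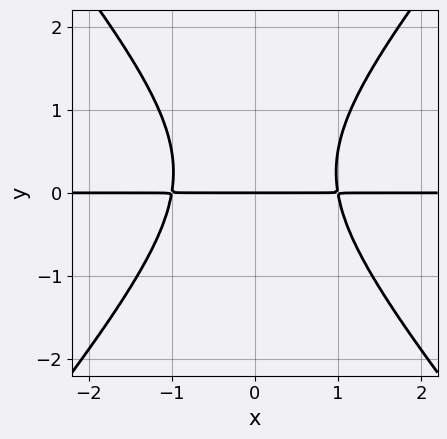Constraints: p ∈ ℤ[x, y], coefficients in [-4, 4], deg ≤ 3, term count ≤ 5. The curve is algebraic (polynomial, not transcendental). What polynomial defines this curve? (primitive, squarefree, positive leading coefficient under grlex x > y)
3*x^2*y - 2*y^3 + y^2 - 3*y

Degree: a generic line meets the curve in up to 3 points, so deg p = 3.
Symmetries: the x ↦ −x reflection is a symmetry, so x appears only in even powers.
From the axis intercepts and sections: the visible x-axis segment lies entirely on the curve; one y-axis crossing is at y = 0.
Solving for integer coefficients yields p as stated.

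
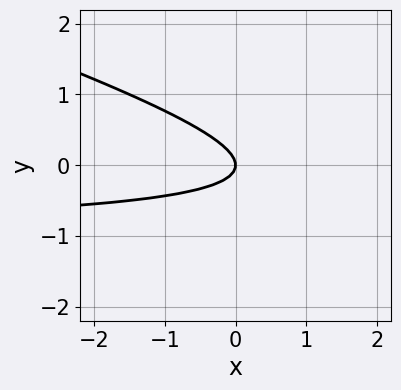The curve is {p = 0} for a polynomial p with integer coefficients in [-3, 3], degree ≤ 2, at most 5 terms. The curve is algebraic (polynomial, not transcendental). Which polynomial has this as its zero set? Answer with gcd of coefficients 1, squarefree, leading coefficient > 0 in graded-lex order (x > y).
(a) Degree: the shape is more complex than any degree-1 curve, so deg p = 2.
(b) From the axis intercepts and sections: it meets the x-axis at x = 0 (among the integer gridlines); it crosses the y-axis at the gridline y = 0.
(c) Matching integer coefficients to the picture gives p.

x*y + 3*y^2 + x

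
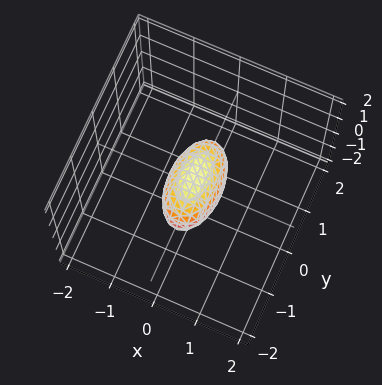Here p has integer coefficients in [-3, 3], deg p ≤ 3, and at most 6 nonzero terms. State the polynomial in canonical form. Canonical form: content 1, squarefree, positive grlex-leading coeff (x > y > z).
1. deg p = 2. A closed, bounded, convex surface; a quadric.
2. Symmetries: it's symmetric under x → −x, forcing even powers of x; it's symmetric under z → −z, forcing even powers of z; it's symmetric under y → −y, forcing even powers of y.
3. Reading off the gridlines: among the integer gridlines, it crosses the y-axis at y ∈ {-1, 1}.
4. Matching integer coefficients to the picture gives p.

3*x^2 + y^2 + 2*z^2 - 1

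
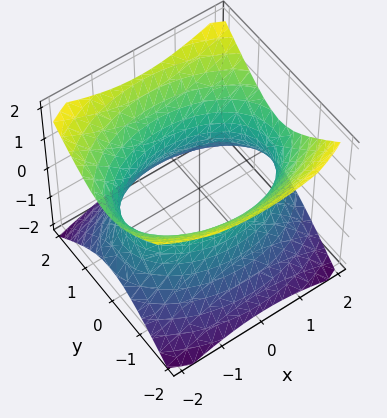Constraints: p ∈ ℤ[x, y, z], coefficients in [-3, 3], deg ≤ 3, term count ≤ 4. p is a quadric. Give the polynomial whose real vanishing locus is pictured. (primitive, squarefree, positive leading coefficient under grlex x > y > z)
x^2 + 2*y^2 - 2*z^2 - 3

First, the degree is 2 — an hourglass — one-sheet hyperboloid; a quadric.
Then, symmetries: the y ↦ −y reflection is a symmetry, so y appears only in even powers; it's symmetric under z → −z, forcing even powers of z; it's symmetric under x → −x, forcing even powers of x.
Next, observable constraints: the surface avoids every integer z-axis point in the box.
Finally, putting this together gives p.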